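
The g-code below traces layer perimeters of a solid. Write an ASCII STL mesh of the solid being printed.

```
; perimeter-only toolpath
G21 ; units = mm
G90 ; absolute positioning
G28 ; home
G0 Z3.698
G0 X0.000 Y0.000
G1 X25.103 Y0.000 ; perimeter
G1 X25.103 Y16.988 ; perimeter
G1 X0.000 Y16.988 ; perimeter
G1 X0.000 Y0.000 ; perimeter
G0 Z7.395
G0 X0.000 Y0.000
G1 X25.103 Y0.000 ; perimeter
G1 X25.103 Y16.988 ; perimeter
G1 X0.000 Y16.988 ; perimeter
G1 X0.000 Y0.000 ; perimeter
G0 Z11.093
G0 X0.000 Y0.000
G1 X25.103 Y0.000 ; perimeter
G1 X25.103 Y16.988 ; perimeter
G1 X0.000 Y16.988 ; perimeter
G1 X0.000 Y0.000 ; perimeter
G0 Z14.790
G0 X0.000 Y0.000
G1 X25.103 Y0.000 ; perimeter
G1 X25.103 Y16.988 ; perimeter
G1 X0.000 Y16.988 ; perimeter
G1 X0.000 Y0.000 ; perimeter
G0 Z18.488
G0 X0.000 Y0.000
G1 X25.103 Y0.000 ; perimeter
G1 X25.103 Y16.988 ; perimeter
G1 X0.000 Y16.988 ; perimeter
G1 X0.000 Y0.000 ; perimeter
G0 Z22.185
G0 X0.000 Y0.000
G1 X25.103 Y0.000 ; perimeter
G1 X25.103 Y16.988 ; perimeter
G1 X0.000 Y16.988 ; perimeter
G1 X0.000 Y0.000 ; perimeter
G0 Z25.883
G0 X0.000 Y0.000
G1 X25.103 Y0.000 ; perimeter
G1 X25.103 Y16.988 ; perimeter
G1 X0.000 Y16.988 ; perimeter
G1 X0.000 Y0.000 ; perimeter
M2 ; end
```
solid part
  facet normal 0.0000 0.0000 -1.0000
    outer loop
      vertex 25.103 16.988 0.000
      vertex 25.103 0.000 0.000
      vertex 0.000 0.000 0.000
    endloop
  endfacet
  facet normal 0.0000 0.0000 -1.0000
    outer loop
      vertex 0.000 16.988 0.000
      vertex 25.103 16.988 0.000
      vertex 0.000 0.000 0.000
    endloop
  endfacet
  facet normal 0.0000 0.0000 1.0000
    outer loop
      vertex 0.000 0.000 25.883
      vertex 25.103 0.000 25.883
      vertex 25.103 16.988 25.883
    endloop
  endfacet
  facet normal 0.0000 0.0000 1.0000
    outer loop
      vertex 0.000 0.000 25.883
      vertex 25.103 16.988 25.883
      vertex 0.000 16.988 25.883
    endloop
  endfacet
  facet normal 0.0000 -1.0000 0.0000
    outer loop
      vertex 0.000 0.000 0.000
      vertex 25.103 0.000 0.000
      vertex 25.103 0.000 25.883
    endloop
  endfacet
  facet normal 0.0000 -1.0000 0.0000
    outer loop
      vertex 0.000 0.000 0.000
      vertex 25.103 0.000 25.883
      vertex 0.000 0.000 25.883
    endloop
  endfacet
  facet normal 0.0000 1.0000 0.0000
    outer loop
      vertex 25.103 16.988 25.883
      vertex 25.103 16.988 0.000
      vertex 0.000 16.988 0.000
    endloop
  endfacet
  facet normal 0.0000 1.0000 0.0000
    outer loop
      vertex 0.000 16.988 25.883
      vertex 25.103 16.988 25.883
      vertex 0.000 16.988 0.000
    endloop
  endfacet
  facet normal -1.0000 0.0000 0.0000
    outer loop
      vertex 0.000 16.988 25.883
      vertex 0.000 16.988 0.000
      vertex 0.000 0.000 0.000
    endloop
  endfacet
  facet normal -1.0000 0.0000 0.0000
    outer loop
      vertex 0.000 0.000 25.883
      vertex 0.000 16.988 25.883
      vertex 0.000 0.000 0.000
    endloop
  endfacet
  facet normal 1.0000 0.0000 0.0000
    outer loop
      vertex 25.103 0.000 0.000
      vertex 25.103 16.988 0.000
      vertex 25.103 16.988 25.883
    endloop
  endfacet
  facet normal 1.0000 0.0000 0.0000
    outer loop
      vertex 25.103 0.000 0.000
      vertex 25.103 16.988 25.883
      vertex 25.103 0.000 25.883
    endloop
  endfacet
endsolid part

The G0 Z moves step by Δz≈3.698 mm. Every layer's G1 loop is the same polygon, so the solid is a straight extrusion of it from z=0 to z≈25.9. Closing with flat bottom and top caps and triangulating gives 12 facets — a rectangular box, roughly 25.1 × 17 mm footprint and 25.9 mm tall.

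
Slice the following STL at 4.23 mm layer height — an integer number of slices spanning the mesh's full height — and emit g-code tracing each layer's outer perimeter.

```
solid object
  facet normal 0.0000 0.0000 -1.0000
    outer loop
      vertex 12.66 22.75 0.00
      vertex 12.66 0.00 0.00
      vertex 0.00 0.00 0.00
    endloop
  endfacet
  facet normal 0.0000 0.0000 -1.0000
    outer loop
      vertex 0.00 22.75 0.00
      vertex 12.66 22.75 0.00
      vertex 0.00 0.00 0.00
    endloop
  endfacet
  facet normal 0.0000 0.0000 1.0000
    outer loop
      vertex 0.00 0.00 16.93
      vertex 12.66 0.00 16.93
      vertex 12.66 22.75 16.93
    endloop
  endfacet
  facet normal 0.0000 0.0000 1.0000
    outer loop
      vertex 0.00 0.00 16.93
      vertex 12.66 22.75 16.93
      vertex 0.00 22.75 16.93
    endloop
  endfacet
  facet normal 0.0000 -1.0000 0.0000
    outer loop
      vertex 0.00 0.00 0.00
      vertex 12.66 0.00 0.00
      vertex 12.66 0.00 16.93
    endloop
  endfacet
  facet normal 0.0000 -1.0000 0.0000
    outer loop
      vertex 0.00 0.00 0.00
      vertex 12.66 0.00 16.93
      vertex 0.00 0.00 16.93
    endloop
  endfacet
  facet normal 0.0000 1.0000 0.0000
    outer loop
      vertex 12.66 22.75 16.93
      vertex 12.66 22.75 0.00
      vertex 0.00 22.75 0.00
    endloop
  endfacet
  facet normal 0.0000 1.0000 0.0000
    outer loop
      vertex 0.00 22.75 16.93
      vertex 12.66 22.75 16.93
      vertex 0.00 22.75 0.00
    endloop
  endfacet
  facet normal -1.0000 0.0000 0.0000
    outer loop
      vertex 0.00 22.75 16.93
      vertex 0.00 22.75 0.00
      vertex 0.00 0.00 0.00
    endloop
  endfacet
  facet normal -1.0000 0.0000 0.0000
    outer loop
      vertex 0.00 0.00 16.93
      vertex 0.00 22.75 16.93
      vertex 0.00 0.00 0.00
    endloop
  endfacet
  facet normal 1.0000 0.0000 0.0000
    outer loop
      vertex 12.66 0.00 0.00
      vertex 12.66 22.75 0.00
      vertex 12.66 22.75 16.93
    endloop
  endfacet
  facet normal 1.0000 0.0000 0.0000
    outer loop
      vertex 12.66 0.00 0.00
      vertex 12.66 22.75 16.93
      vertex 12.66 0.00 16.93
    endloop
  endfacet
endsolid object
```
; perimeter-only toolpath
G21 ; units = mm
G90 ; absolute positioning
G28 ; home
; layer 1
G0 Z4.23
G0 X0.00 Y0.00
G1 X12.66 Y0.00
G1 X12.66 Y22.75
G1 X0.00 Y22.75
G1 X0.00 Y0.00
; layer 2
G0 Z8.46
G0 X0.00 Y0.00
G1 X12.66 Y0.00
G1 X12.66 Y22.75
G1 X0.00 Y22.75
G1 X0.00 Y0.00
; layer 3
G0 Z12.70
G0 X0.00 Y0.00
G1 X12.66 Y0.00
G1 X12.66 Y22.75
G1 X0.00 Y22.75
G1 X0.00 Y0.00
; layer 4
G0 Z16.93
G0 X0.00 Y0.00
G1 X12.66 Y0.00
G1 X12.66 Y22.75
G1 X0.00 Y22.75
G1 X0.00 Y0.00
M2 ; end

The solid is a rectangular box, roughly 12.7 × 22.8 mm footprint and 16.9 mm tall. Slicing at Δz = 4.23 mm — 4 equal slices spanning the solid's height, so layer i sits at z = i·h/4 — gives 4 non-empty perimeters. Each is a 4-segment closed polygon; G0 lifts to the layer z and rapids to the start vertex, then G1 traces the edges.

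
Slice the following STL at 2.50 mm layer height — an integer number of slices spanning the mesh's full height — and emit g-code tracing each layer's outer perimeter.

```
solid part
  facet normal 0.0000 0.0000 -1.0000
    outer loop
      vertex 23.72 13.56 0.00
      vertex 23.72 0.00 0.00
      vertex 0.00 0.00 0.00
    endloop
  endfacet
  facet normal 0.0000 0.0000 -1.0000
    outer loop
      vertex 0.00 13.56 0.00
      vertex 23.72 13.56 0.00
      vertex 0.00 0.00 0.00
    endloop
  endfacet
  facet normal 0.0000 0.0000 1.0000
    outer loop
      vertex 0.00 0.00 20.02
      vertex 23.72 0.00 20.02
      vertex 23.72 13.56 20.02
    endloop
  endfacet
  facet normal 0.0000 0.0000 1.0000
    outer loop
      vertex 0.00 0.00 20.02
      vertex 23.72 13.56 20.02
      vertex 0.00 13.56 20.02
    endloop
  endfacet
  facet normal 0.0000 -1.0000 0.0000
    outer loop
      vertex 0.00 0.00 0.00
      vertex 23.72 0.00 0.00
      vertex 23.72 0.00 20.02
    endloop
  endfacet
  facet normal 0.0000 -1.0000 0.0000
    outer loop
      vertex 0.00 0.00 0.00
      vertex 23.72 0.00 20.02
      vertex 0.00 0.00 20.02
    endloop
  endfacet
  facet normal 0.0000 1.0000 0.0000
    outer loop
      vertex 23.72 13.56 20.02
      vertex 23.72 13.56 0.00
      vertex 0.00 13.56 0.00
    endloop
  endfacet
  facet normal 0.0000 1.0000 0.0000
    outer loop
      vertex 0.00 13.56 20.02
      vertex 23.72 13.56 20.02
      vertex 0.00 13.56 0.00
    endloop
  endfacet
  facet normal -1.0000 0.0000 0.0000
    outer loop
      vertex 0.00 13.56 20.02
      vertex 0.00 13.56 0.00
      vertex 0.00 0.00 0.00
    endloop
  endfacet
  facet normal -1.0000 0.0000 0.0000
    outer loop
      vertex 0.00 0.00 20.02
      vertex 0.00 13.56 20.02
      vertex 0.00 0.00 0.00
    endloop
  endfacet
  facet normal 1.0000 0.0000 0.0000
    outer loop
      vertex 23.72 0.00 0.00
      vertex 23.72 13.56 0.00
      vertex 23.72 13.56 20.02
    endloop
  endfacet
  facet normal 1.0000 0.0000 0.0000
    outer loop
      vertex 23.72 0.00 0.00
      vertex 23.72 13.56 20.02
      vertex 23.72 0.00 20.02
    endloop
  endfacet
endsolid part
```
; perimeter-only toolpath
G21 ; units = mm
G90 ; absolute positioning
G28 ; home
; layer 1
G0 Z2.50
G0 X0.00 Y0.00
G1 X23.72 Y0.00
G1 X23.72 Y13.56
G1 X0.00 Y13.56
G1 X0.00 Y0.00
; layer 2
G0 Z5.00
G0 X0.00 Y0.00
G1 X23.72 Y0.00
G1 X23.72 Y13.56
G1 X0.00 Y13.56
G1 X0.00 Y0.00
; layer 3
G0 Z7.51
G0 X0.00 Y0.00
G1 X23.72 Y0.00
G1 X23.72 Y13.56
G1 X0.00 Y13.56
G1 X0.00 Y0.00
; layer 4
G0 Z10.01
G0 X0.00 Y0.00
G1 X23.72 Y0.00
G1 X23.72 Y13.56
G1 X0.00 Y13.56
G1 X0.00 Y0.00
; layer 5
G0 Z12.51
G0 X0.00 Y0.00
G1 X23.72 Y0.00
G1 X23.72 Y13.56
G1 X0.00 Y13.56
G1 X0.00 Y0.00
; layer 6
G0 Z15.02
G0 X0.00 Y0.00
G1 X23.72 Y0.00
G1 X23.72 Y13.56
G1 X0.00 Y13.56
G1 X0.00 Y0.00
; layer 7
G0 Z17.52
G0 X0.00 Y0.00
G1 X23.72 Y0.00
G1 X23.72 Y13.56
G1 X0.00 Y13.56
G1 X0.00 Y0.00
; layer 8
G0 Z20.02
G0 X0.00 Y0.00
G1 X23.72 Y0.00
G1 X23.72 Y13.56
G1 X0.00 Y13.56
G1 X0.00 Y0.00
M2 ; end

The solid is a rectangular box, roughly 23.7 × 13.6 mm footprint and 20 mm tall. Slicing at Δz = 2.50 mm — 8 equal slices spanning the solid's height, so layer i sits at z = i·h/8 — gives 8 non-empty perimeters. Each is a 4-segment closed polygon; G0 lifts to the layer z and rapids to the start vertex, then G1 traces the edges.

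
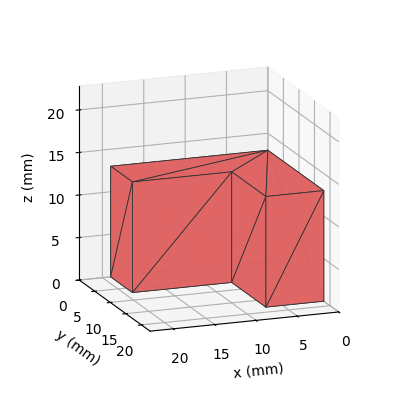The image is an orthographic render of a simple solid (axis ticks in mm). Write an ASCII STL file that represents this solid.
Reading the render: the shape is an L-shaped prism: outer 19 × 18 mm, arm thicknesses ≈ 7 mm (horizontal) and 7 mm (vertical), extruded 13 mm in z (dimensions read to the nearest mm from the axis ticks). For the STL, each face is triangulated and given an outward normal.

solid part
  facet normal 0.0000 0.0000 -1.0000
    outer loop
      vertex 19.0 7.0 0.0
      vertex 19.0 0.0 0.0
      vertex 0.0 0.0 0.0
    endloop
  endfacet
  facet normal 0.0000 0.0000 -1.0000
    outer loop
      vertex 7.0 7.0 0.0
      vertex 19.0 7.0 0.0
      vertex 0.0 0.0 0.0
    endloop
  endfacet
  facet normal 0.0000 0.0000 -1.0000
    outer loop
      vertex 7.0 18.0 0.0
      vertex 7.0 7.0 0.0
      vertex 0.0 0.0 0.0
    endloop
  endfacet
  facet normal 0.0000 0.0000 -1.0000
    outer loop
      vertex 0.0 18.0 0.0
      vertex 7.0 18.0 0.0
      vertex 0.0 0.0 0.0
    endloop
  endfacet
  facet normal 0.0000 0.0000 1.0000
    outer loop
      vertex 0.0 0.0 13.0
      vertex 19.0 0.0 13.0
      vertex 19.0 7.0 13.0
    endloop
  endfacet
  facet normal 0.0000 0.0000 1.0000
    outer loop
      vertex 0.0 0.0 13.0
      vertex 19.0 7.0 13.0
      vertex 7.0 7.0 13.0
    endloop
  endfacet
  facet normal 0.0000 0.0000 1.0000
    outer loop
      vertex 0.0 0.0 13.0
      vertex 7.0 7.0 13.0
      vertex 7.0 18.0 13.0
    endloop
  endfacet
  facet normal 0.0000 0.0000 1.0000
    outer loop
      vertex 0.0 0.0 13.0
      vertex 7.0 18.0 13.0
      vertex 0.0 18.0 13.0
    endloop
  endfacet
  facet normal 0.0000 -1.0000 0.0000
    outer loop
      vertex 0.0 0.0 0.0
      vertex 19.0 0.0 0.0
      vertex 19.0 0.0 13.0
    endloop
  endfacet
  facet normal 0.0000 -1.0000 0.0000
    outer loop
      vertex 0.0 0.0 0.0
      vertex 19.0 0.0 13.0
      vertex 0.0 0.0 13.0
    endloop
  endfacet
  facet normal 1.0000 0.0000 0.0000
    outer loop
      vertex 19.0 0.0 0.0
      vertex 19.0 7.0 0.0
      vertex 19.0 7.0 13.0
    endloop
  endfacet
  facet normal 1.0000 0.0000 0.0000
    outer loop
      vertex 19.0 0.0 0.0
      vertex 19.0 7.0 13.0
      vertex 19.0 0.0 13.0
    endloop
  endfacet
  facet normal 0.0000 1.0000 0.0000
    outer loop
      vertex 19.0 7.0 0.0
      vertex 7.0 7.0 0.0
      vertex 7.0 7.0 13.0
    endloop
  endfacet
  facet normal 0.0000 1.0000 0.0000
    outer loop
      vertex 19.0 7.0 0.0
      vertex 7.0 7.0 13.0
      vertex 19.0 7.0 13.0
    endloop
  endfacet
  facet normal 1.0000 0.0000 0.0000
    outer loop
      vertex 7.0 7.0 0.0
      vertex 7.0 18.0 0.0
      vertex 7.0 18.0 13.0
    endloop
  endfacet
  facet normal 1.0000 0.0000 0.0000
    outer loop
      vertex 7.0 7.0 0.0
      vertex 7.0 18.0 13.0
      vertex 7.0 7.0 13.0
    endloop
  endfacet
  facet normal 0.0000 1.0000 0.0000
    outer loop
      vertex 7.0 18.0 0.0
      vertex 0.0 18.0 0.0
      vertex 0.0 18.0 13.0
    endloop
  endfacet
  facet normal 0.0000 1.0000 0.0000
    outer loop
      vertex 7.0 18.0 0.0
      vertex 0.0 18.0 13.0
      vertex 7.0 18.0 13.0
    endloop
  endfacet
  facet normal -1.0000 0.0000 0.0000
    outer loop
      vertex 0.0 18.0 0.0
      vertex 0.0 0.0 0.0
      vertex 0.0 0.0 13.0
    endloop
  endfacet
  facet normal -1.0000 0.0000 0.0000
    outer loop
      vertex 0.0 18.0 0.0
      vertex 0.0 0.0 13.0
      vertex 0.0 18.0 13.0
    endloop
  endfacet
endsolid part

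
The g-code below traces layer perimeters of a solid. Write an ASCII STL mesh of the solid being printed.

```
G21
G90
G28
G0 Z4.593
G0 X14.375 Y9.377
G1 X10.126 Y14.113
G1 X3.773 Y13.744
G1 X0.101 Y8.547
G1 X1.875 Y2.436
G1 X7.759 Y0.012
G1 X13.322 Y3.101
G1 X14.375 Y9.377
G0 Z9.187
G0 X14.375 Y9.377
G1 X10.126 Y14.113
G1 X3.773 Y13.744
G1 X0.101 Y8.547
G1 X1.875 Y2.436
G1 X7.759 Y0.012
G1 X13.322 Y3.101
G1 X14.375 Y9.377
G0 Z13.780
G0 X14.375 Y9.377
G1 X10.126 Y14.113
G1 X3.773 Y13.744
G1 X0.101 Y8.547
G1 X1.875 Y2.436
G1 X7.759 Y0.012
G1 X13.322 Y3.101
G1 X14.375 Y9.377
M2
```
solid part
  facet normal 0.0000 0.0000 -1.0000
    outer loop
      vertex 3.773 13.744 0.000
      vertex 10.126 14.113 0.000
      vertex 14.375 9.377 0.000
    endloop
  endfacet
  facet normal 0.0000 0.0000 -1.0000
    outer loop
      vertex 0.101 8.547 0.000
      vertex 3.773 13.744 0.000
      vertex 14.375 9.377 0.000
    endloop
  endfacet
  facet normal 0.0000 0.0000 -1.0000
    outer loop
      vertex 1.875 2.436 0.000
      vertex 0.101 8.547 0.000
      vertex 14.375 9.377 0.000
    endloop
  endfacet
  facet normal 0.0000 0.0000 -1.0000
    outer loop
      vertex 7.759 0.012 0.000
      vertex 1.875 2.436 0.000
      vertex 14.375 9.377 0.000
    endloop
  endfacet
  facet normal 0.0000 0.0000 -1.0000
    outer loop
      vertex 13.322 3.101 0.000
      vertex 7.759 0.012 0.000
      vertex 14.375 9.377 0.000
    endloop
  endfacet
  facet normal 0.0000 0.0000 1.0000
    outer loop
      vertex 14.375 9.377 13.780
      vertex 10.126 14.113 13.780
      vertex 3.773 13.744 13.780
    endloop
  endfacet
  facet normal 0.0000 0.0000 1.0000
    outer loop
      vertex 14.375 9.377 13.780
      vertex 3.773 13.744 13.780
      vertex 0.101 8.547 13.780
    endloop
  endfacet
  facet normal 0.0000 0.0000 1.0000
    outer loop
      vertex 14.375 9.377 13.780
      vertex 0.101 8.547 13.780
      vertex 1.875 2.436 13.780
    endloop
  endfacet
  facet normal 0.0000 0.0000 1.0000
    outer loop
      vertex 14.375 9.377 13.780
      vertex 1.875 2.436 13.780
      vertex 7.759 0.012 13.780
    endloop
  endfacet
  facet normal 0.0000 0.0000 1.0000
    outer loop
      vertex 14.375 9.377 13.780
      vertex 7.759 0.012 13.780
      vertex 13.322 3.101 13.780
    endloop
  endfacet
  facet normal 0.7443 0.6678 0.0000
    outer loop
      vertex 14.375 9.377 0.000
      vertex 10.126 14.113 0.000
      vertex 10.126 14.113 13.780
    endloop
  endfacet
  facet normal 0.7443 0.6678 0.0000
    outer loop
      vertex 14.375 9.377 0.000
      vertex 10.126 14.113 13.780
      vertex 14.375 9.377 13.780
    endloop
  endfacet
  facet normal -0.0580 0.9983 0.0000
    outer loop
      vertex 10.126 14.113 0.000
      vertex 3.773 13.744 0.000
      vertex 3.773 13.744 13.780
    endloop
  endfacet
  facet normal -0.0580 0.9983 0.0000
    outer loop
      vertex 10.126 14.113 0.000
      vertex 3.773 13.744 13.780
      vertex 10.126 14.113 13.780
    endloop
  endfacet
  facet normal -0.8167 0.5771 0.0000
    outer loop
      vertex 3.773 13.744 0.000
      vertex 0.101 8.547 0.000
      vertex 0.101 8.547 13.780
    endloop
  endfacet
  facet normal -0.8167 0.5771 0.0000
    outer loop
      vertex 3.773 13.744 0.000
      vertex 0.101 8.547 13.780
      vertex 3.773 13.744 13.780
    endloop
  endfacet
  facet normal -0.9604 -0.2788 0.0000
    outer loop
      vertex 0.101 8.547 0.000
      vertex 1.875 2.436 0.000
      vertex 1.875 2.436 13.780
    endloop
  endfacet
  facet normal -0.9604 -0.2788 0.0000
    outer loop
      vertex 0.101 8.547 0.000
      vertex 1.875 2.436 13.780
      vertex 0.101 8.547 13.780
    endloop
  endfacet
  facet normal -0.3809 -0.9246 0.0000
    outer loop
      vertex 1.875 2.436 0.000
      vertex 7.759 0.012 0.000
      vertex 7.759 0.012 13.780
    endloop
  endfacet
  facet normal -0.3809 -0.9246 0.0000
    outer loop
      vertex 1.875 2.436 0.000
      vertex 7.759 0.012 13.780
      vertex 1.875 2.436 13.780
    endloop
  endfacet
  facet normal 0.4855 -0.8743 0.0000
    outer loop
      vertex 7.759 0.012 0.000
      vertex 13.322 3.101 0.000
      vertex 13.322 3.101 13.780
    endloop
  endfacet
  facet normal 0.4855 -0.8743 0.0000
    outer loop
      vertex 7.759 0.012 0.000
      vertex 13.322 3.101 13.780
      vertex 7.759 0.012 13.780
    endloop
  endfacet
  facet normal 0.9862 -0.1655 0.0000
    outer loop
      vertex 13.322 3.101 0.000
      vertex 14.375 9.377 0.000
      vertex 14.375 9.377 13.780
    endloop
  endfacet
  facet normal 0.9862 -0.1655 0.0000
    outer loop
      vertex 13.322 3.101 0.000
      vertex 14.375 9.377 13.780
      vertex 13.322 3.101 13.780
    endloop
  endfacet
endsolid part

The G0 Z moves step by Δz≈4.593 mm. Every layer's G1 loop is the same polygon, so the solid is a straight extrusion of it from z=0 to z≈13.8. Closing with flat bottom and top caps and triangulating gives 24 facets — a regular 7-sided prism (a cylinder approximated with 7 flat sides), circumscribed radius ≈ 7.33 mm, height ≈ 13.8 mm.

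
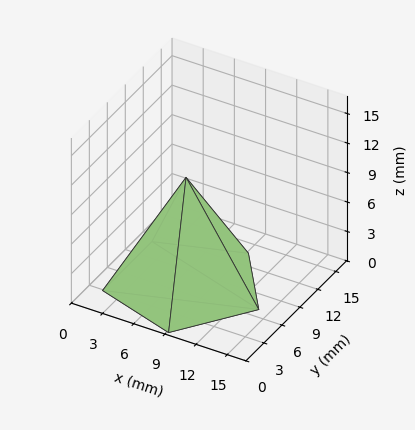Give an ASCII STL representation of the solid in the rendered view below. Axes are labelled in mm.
Reading the render: the shape is a regular 5-sided pyramid, base circumscribed radius ≈ 7 mm, apex at z ≈ 11 mm (dimensions read to the nearest mm from the axis ticks). For the STL, each face is triangulated and given an outward normal.

solid part
  facet normal 0.0000 0.0000 -1.0000
    outer loop
      vertex 1.34 11.11 0.00
      vertex 9.16 13.66 0.00
      vertex 14.00 7.00 0.00
    endloop
  endfacet
  facet normal 0.0000 0.0000 -1.0000
    outer loop
      vertex 1.34 2.89 0.00
      vertex 1.34 11.11 0.00
      vertex 14.00 7.00 0.00
    endloop
  endfacet
  facet normal 0.0000 0.0000 -1.0000
    outer loop
      vertex 9.16 0.34 0.00
      vertex 1.34 2.89 0.00
      vertex 14.00 7.00 0.00
    endloop
  endfacet
  facet normal 0.7192 0.5227 0.4577
    outer loop
      vertex 14.00 7.00 0.00
      vertex 9.16 13.66 0.00
      vertex 7.00 7.00 11.00
    endloop
  endfacet
  facet normal -0.2756 0.8453 0.4577
    outer loop
      vertex 9.16 13.66 0.00
      vertex 1.34 11.11 0.00
      vertex 7.00 7.00 11.00
    endloop
  endfacet
  facet normal -0.8892 0.0000 0.4575
    outer loop
      vertex 1.34 11.11 0.00
      vertex 1.34 2.89 0.00
      vertex 7.00 7.00 11.00
    endloop
  endfacet
  facet normal -0.2756 -0.8453 0.4577
    outer loop
      vertex 1.34 2.89 0.00
      vertex 9.16 0.34 0.00
      vertex 7.00 7.00 11.00
    endloop
  endfacet
  facet normal 0.7192 -0.5227 0.4577
    outer loop
      vertex 9.16 0.34 0.00
      vertex 14.00 7.00 0.00
      vertex 7.00 7.00 11.00
    endloop
  endfacet
endsolid part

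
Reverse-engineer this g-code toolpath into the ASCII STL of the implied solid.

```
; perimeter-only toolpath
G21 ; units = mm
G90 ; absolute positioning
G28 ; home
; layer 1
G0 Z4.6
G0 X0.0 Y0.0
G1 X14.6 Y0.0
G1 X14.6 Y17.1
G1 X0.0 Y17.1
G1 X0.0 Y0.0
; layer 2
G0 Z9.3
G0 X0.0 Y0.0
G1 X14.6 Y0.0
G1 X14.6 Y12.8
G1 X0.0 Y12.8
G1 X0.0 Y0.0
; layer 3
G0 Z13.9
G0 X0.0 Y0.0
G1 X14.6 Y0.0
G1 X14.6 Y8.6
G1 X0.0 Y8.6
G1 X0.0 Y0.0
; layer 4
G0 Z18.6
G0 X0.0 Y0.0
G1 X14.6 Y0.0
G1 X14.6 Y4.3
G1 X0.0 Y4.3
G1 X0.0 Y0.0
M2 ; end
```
solid part
  facet normal 0.0000 0.0000 -1.0000
    outer loop
      vertex 14.6 21.4 0.0
      vertex 14.6 0.0 0.0
      vertex 0.0 0.0 0.0
    endloop
  endfacet
  facet normal 0.0000 0.0000 -1.0000
    outer loop
      vertex 0.0 21.4 0.0
      vertex 14.6 21.4 0.0
      vertex 0.0 0.0 0.0
    endloop
  endfacet
  facet normal 0.0000 -1.0000 0.0000
    outer loop
      vertex 0.0 0.0 0.0
      vertex 14.6 0.0 0.0
      vertex 14.6 0.0 23.2
    endloop
  endfacet
  facet normal 0.0000 -1.0000 0.0000
    outer loop
      vertex 0.0 0.0 0.0
      vertex 14.6 0.0 23.2
      vertex 0.0 0.0 23.2
    endloop
  endfacet
  facet normal 0.0000 0.7350 0.6780
    outer loop
      vertex 0.0 0.0 23.2
      vertex 14.6 0.0 23.2
      vertex 14.6 21.4 0.0
    endloop
  endfacet
  facet normal 0.0000 0.7350 0.6780
    outer loop
      vertex 0.0 0.0 23.2
      vertex 14.6 21.4 0.0
      vertex 0.0 21.4 0.0
    endloop
  endfacet
  facet normal -1.0000 0.0000 0.0000
    outer loop
      vertex 0.0 0.0 23.2
      vertex 0.0 21.4 0.0
      vertex 0.0 0.0 0.0
    endloop
  endfacet
  facet normal 1.0000 0.0000 0.0000
    outer loop
      vertex 14.6 0.0 0.0
      vertex 14.6 21.4 0.0
      vertex 14.6 0.0 23.2
    endloop
  endfacet
endsolid part

The G0 Z moves step by Δz≈4.6 mm. The G1 loops shrink linearly with z, so the solid tapers from its base footprint up to z≈23.2. Closing with a flat bottom cap and the tapered top and triangulating gives 8 facets — a wedge (ramp): 14.6 × 21.4 mm base, rising to 23.2 mm along the y=0 edge and sloping linearly to z=0 at y=21.4.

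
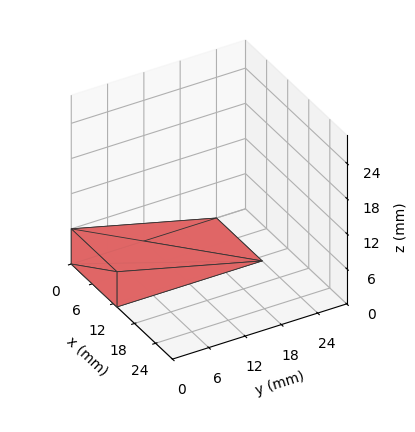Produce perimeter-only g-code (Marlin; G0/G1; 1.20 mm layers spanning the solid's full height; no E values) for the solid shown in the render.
Reading the render: the shape is a wedge (ramp): 13 × 24 mm base, rising to 6 mm along the y=0 edge and sloping linearly to z=0 at y=24 (dimensions read to the nearest mm from the axis ticks). For the g-code, the solid's height is divided into equal slices at the stated Δz and each level perimeter traced with G1 moves after a G0 lift.

; perimeter-only toolpath
G21 ; units = mm
G90 ; absolute positioning
G28 ; home
; layer 1
G0 Z1.20
G0 X0.00 Y0.00
G1 X13.00 Y0.00
G1 X13.00 Y19.20
G1 X0.00 Y19.20
G1 X0.00 Y0.00
; layer 2
G0 Z2.40
G0 X0.00 Y0.00
G1 X13.00 Y0.00
G1 X13.00 Y14.40
G1 X0.00 Y14.40
G1 X0.00 Y0.00
; layer 3
G0 Z3.60
G0 X0.00 Y0.00
G1 X13.00 Y0.00
G1 X13.00 Y9.60
G1 X0.00 Y9.60
G1 X0.00 Y0.00
; layer 4
G0 Z4.80
G0 X0.00 Y0.00
G1 X13.00 Y0.00
G1 X13.00 Y4.80
G1 X0.00 Y4.80
G1 X0.00 Y0.00
M2 ; end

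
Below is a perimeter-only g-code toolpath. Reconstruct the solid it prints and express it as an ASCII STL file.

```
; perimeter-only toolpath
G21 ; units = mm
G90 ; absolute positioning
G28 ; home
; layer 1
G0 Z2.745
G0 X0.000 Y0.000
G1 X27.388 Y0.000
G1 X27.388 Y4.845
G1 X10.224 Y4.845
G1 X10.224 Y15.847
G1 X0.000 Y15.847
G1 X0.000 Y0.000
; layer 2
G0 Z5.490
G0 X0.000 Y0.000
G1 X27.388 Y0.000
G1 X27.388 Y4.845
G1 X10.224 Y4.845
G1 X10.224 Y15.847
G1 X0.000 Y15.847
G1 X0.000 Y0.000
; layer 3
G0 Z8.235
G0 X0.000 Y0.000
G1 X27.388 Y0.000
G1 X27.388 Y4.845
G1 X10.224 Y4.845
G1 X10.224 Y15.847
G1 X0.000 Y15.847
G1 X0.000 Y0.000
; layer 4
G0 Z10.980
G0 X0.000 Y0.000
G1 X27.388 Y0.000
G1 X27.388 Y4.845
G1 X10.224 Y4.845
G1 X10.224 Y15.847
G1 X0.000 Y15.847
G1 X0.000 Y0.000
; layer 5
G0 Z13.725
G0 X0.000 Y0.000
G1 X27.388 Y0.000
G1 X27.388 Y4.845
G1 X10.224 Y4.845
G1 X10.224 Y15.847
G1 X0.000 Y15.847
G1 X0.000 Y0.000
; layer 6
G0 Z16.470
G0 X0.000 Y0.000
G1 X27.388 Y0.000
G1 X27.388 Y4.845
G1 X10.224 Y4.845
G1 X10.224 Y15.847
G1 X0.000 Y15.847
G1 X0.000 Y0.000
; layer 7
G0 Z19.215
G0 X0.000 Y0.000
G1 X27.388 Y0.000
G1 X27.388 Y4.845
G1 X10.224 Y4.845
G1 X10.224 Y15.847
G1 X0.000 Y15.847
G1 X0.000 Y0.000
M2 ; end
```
solid part
  facet normal 0.0000 0.0000 -1.0000
    outer loop
      vertex 27.388 4.845 0.000
      vertex 27.388 0.000 0.000
      vertex 0.000 0.000 0.000
    endloop
  endfacet
  facet normal 0.0000 0.0000 -1.0000
    outer loop
      vertex 10.224 4.845 0.000
      vertex 27.388 4.845 0.000
      vertex 0.000 0.000 0.000
    endloop
  endfacet
  facet normal 0.0000 0.0000 -1.0000
    outer loop
      vertex 10.224 15.847 0.000
      vertex 10.224 4.845 0.000
      vertex 0.000 0.000 0.000
    endloop
  endfacet
  facet normal 0.0000 0.0000 -1.0000
    outer loop
      vertex 0.000 15.847 0.000
      vertex 10.224 15.847 0.000
      vertex 0.000 0.000 0.000
    endloop
  endfacet
  facet normal 0.0000 0.0000 1.0000
    outer loop
      vertex 0.000 0.000 19.215
      vertex 27.388 0.000 19.215
      vertex 27.388 4.845 19.215
    endloop
  endfacet
  facet normal 0.0000 0.0000 1.0000
    outer loop
      vertex 0.000 0.000 19.215
      vertex 27.388 4.845 19.215
      vertex 10.224 4.845 19.215
    endloop
  endfacet
  facet normal 0.0000 0.0000 1.0000
    outer loop
      vertex 0.000 0.000 19.215
      vertex 10.224 4.845 19.215
      vertex 10.224 15.847 19.215
    endloop
  endfacet
  facet normal 0.0000 0.0000 1.0000
    outer loop
      vertex 0.000 0.000 19.215
      vertex 10.224 15.847 19.215
      vertex 0.000 15.847 19.215
    endloop
  endfacet
  facet normal 0.0000 -1.0000 0.0000
    outer loop
      vertex 0.000 0.000 0.000
      vertex 27.388 0.000 0.000
      vertex 27.388 0.000 19.215
    endloop
  endfacet
  facet normal 0.0000 -1.0000 0.0000
    outer loop
      vertex 0.000 0.000 0.000
      vertex 27.388 0.000 19.215
      vertex 0.000 0.000 19.215
    endloop
  endfacet
  facet normal 1.0000 0.0000 0.0000
    outer loop
      vertex 27.388 0.000 0.000
      vertex 27.388 4.845 0.000
      vertex 27.388 4.845 19.215
    endloop
  endfacet
  facet normal 1.0000 0.0000 0.0000
    outer loop
      vertex 27.388 0.000 0.000
      vertex 27.388 4.845 19.215
      vertex 27.388 0.000 19.215
    endloop
  endfacet
  facet normal 0.0000 1.0000 0.0000
    outer loop
      vertex 27.388 4.845 0.000
      vertex 10.224 4.845 0.000
      vertex 10.224 4.845 19.215
    endloop
  endfacet
  facet normal 0.0000 1.0000 0.0000
    outer loop
      vertex 27.388 4.845 0.000
      vertex 10.224 4.845 19.215
      vertex 27.388 4.845 19.215
    endloop
  endfacet
  facet normal 1.0000 0.0000 0.0000
    outer loop
      vertex 10.224 4.845 0.000
      vertex 10.224 15.847 0.000
      vertex 10.224 15.847 19.215
    endloop
  endfacet
  facet normal 1.0000 0.0000 0.0000
    outer loop
      vertex 10.224 4.845 0.000
      vertex 10.224 15.847 19.215
      vertex 10.224 4.845 19.215
    endloop
  endfacet
  facet normal 0.0000 1.0000 0.0000
    outer loop
      vertex 10.224 15.847 0.000
      vertex 0.000 15.847 0.000
      vertex 0.000 15.847 19.215
    endloop
  endfacet
  facet normal 0.0000 1.0000 0.0000
    outer loop
      vertex 10.224 15.847 0.000
      vertex 0.000 15.847 19.215
      vertex 10.224 15.847 19.215
    endloop
  endfacet
  facet normal -1.0000 0.0000 0.0000
    outer loop
      vertex 0.000 15.847 0.000
      vertex 0.000 0.000 0.000
      vertex 0.000 0.000 19.215
    endloop
  endfacet
  facet normal -1.0000 0.0000 0.0000
    outer loop
      vertex 0.000 15.847 0.000
      vertex 0.000 0.000 19.215
      vertex 0.000 15.847 19.215
    endloop
  endfacet
endsolid part

The G0 Z moves step by Δz≈2.745 mm. Every layer's G1 loop is the same polygon, so the solid is a straight extrusion of it from z=0 to z≈19.2. Closing with flat bottom and top caps and triangulating gives 20 facets — an L-shaped prism: outer 27.4 × 15.8 mm, arm thicknesses ≈ 4.84 mm (horizontal) and 10.2 mm (vertical), extruded 19.2 mm in z.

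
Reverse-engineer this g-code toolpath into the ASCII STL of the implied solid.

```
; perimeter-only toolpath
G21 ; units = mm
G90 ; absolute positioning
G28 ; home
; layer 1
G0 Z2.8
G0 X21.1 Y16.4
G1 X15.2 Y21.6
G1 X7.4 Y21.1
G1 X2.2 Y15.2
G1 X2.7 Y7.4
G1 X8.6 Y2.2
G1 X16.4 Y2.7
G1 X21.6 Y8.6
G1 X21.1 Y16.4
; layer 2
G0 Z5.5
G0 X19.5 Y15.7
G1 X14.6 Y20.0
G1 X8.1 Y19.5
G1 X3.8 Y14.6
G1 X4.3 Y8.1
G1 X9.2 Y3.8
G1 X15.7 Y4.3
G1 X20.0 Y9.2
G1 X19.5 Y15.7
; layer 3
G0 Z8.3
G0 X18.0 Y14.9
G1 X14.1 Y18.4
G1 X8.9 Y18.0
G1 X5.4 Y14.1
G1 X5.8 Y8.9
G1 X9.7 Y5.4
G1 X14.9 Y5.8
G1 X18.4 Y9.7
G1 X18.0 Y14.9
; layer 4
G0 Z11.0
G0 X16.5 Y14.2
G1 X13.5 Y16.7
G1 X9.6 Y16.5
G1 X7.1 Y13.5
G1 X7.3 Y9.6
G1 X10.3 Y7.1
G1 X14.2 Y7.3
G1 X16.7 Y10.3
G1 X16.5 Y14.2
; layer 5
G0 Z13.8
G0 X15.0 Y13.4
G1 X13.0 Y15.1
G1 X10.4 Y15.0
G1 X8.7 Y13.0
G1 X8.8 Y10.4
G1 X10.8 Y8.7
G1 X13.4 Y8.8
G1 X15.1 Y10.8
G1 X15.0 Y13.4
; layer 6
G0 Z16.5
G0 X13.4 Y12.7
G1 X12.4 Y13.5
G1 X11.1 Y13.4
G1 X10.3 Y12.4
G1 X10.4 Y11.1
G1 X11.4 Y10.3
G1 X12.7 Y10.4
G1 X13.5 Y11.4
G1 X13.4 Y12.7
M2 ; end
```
solid part
  facet normal 0.0000 0.0000 -1.0000
    outer loop
      vertex 6.6 22.6 0.0
      vertex 15.7 23.2 0.0
      vertex 22.6 17.2 0.0
    endloop
  endfacet
  facet normal 0.0000 0.0000 -1.0000
    outer loop
      vertex 0.6 15.7 0.0
      vertex 6.6 22.6 0.0
      vertex 22.6 17.2 0.0
    endloop
  endfacet
  facet normal 0.0000 0.0000 -1.0000
    outer loop
      vertex 1.2 6.6 0.0
      vertex 0.6 15.7 0.0
      vertex 22.6 17.2 0.0
    endloop
  endfacet
  facet normal 0.0000 0.0000 -1.0000
    outer loop
      vertex 8.1 0.6 0.0
      vertex 1.2 6.6 0.0
      vertex 22.6 17.2 0.0
    endloop
  endfacet
  facet normal 0.0000 0.0000 -1.0000
    outer loop
      vertex 17.2 1.2 0.0
      vertex 8.1 0.6 0.0
      vertex 22.6 17.2 0.0
    endloop
  endfacet
  facet normal 0.0000 0.0000 -1.0000
    outer loop
      vertex 23.2 8.1 0.0
      vertex 17.2 1.2 0.0
      vertex 22.6 17.2 0.0
    endloop
  endfacet
  facet normal 0.5698 0.6553 0.4959
    outer loop
      vertex 22.6 17.2 0.0
      vertex 15.7 23.2 0.0
      vertex 11.9 11.9 19.3
    endloop
  endfacet
  facet normal -0.0571 0.8664 0.4960
    outer loop
      vertex 15.7 23.2 0.0
      vertex 6.6 22.6 0.0
      vertex 11.9 11.9 19.3
    endloop
  endfacet
  facet normal -0.6553 0.5698 0.4959
    outer loop
      vertex 6.6 22.6 0.0
      vertex 0.6 15.7 0.0
      vertex 11.9 11.9 19.3
    endloop
  endfacet
  facet normal -0.8664 -0.0571 0.4960
    outer loop
      vertex 0.6 15.7 0.0
      vertex 1.2 6.6 0.0
      vertex 11.9 11.9 19.3
    endloop
  endfacet
  facet normal -0.5698 -0.6553 0.4959
    outer loop
      vertex 1.2 6.6 0.0
      vertex 8.1 0.6 0.0
      vertex 11.9 11.9 19.3
    endloop
  endfacet
  facet normal 0.0571 -0.8664 0.4960
    outer loop
      vertex 8.1 0.6 0.0
      vertex 17.2 1.2 0.0
      vertex 11.9 11.9 19.3
    endloop
  endfacet
  facet normal 0.6553 -0.5698 0.4959
    outer loop
      vertex 17.2 1.2 0.0
      vertex 23.2 8.1 0.0
      vertex 11.9 11.9 19.3
    endloop
  endfacet
  facet normal 0.8664 0.0571 0.4960
    outer loop
      vertex 23.2 8.1 0.0
      vertex 22.6 17.2 0.0
      vertex 11.9 11.9 19.3
    endloop
  endfacet
endsolid part

The G0 Z moves step by Δz≈2.8 mm. The G1 loops shrink linearly with z, so the solid tapers from its base footprint up to z≈19.3. Closing with a flat bottom cap and the tapered top and triangulating gives 14 facets — a regular 8-sided pyramid, base circumscribed radius ≈ 11.9 mm, apex at z ≈ 19.3 mm.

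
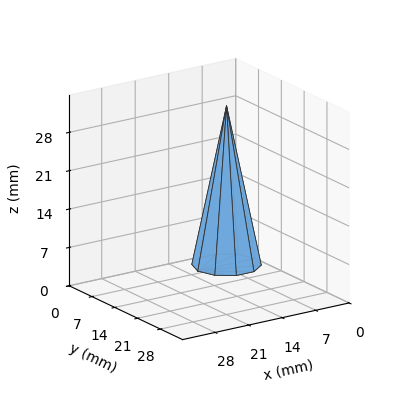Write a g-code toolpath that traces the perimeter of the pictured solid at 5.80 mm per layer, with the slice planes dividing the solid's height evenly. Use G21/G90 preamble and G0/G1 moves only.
Reading the render: the shape is a regular 10-sided pyramid, base circumscribed radius ≈ 6 mm, apex at z ≈ 29 mm (dimensions read to the nearest mm from the axis ticks). For the g-code, the solid's height is divided into equal slices at the stated Δz and each level perimeter traced with G1 moves after a G0 lift.

; perimeter-only toolpath
G21 ; units = mm
G90 ; absolute positioning
G28 ; home
; layer 1
G0 Z5.80
G0 X10.80 Y6.00
G1 X9.88 Y8.82
G1 X7.48 Y10.57
G1 X4.52 Y10.57
G1 X2.12 Y8.82
G1 X1.20 Y6.00
G1 X2.12 Y3.18
G1 X4.52 Y1.43
G1 X7.48 Y1.43
G1 X9.88 Y3.18
G1 X10.80 Y6.00
; layer 2
G0 Z11.60
G0 X9.60 Y6.00
G1 X8.91 Y8.12
G1 X7.11 Y9.43
G1 X4.89 Y9.43
G1 X3.09 Y8.12
G1 X2.40 Y6.00
G1 X3.09 Y3.88
G1 X4.89 Y2.57
G1 X7.11 Y2.57
G1 X8.91 Y3.88
G1 X9.60 Y6.00
; layer 3
G0 Z17.40
G0 X8.40 Y6.00
G1 X7.94 Y7.41
G1 X6.74 Y8.28
G1 X5.26 Y8.28
G1 X4.06 Y7.41
G1 X3.60 Y6.00
G1 X4.06 Y4.59
G1 X5.26 Y3.72
G1 X6.74 Y3.72
G1 X7.94 Y4.59
G1 X8.40 Y6.00
; layer 4
G0 Z23.20
G0 X7.20 Y6.00
G1 X6.97 Y6.71
G1 X6.37 Y7.14
G1 X5.63 Y7.14
G1 X5.03 Y6.71
G1 X4.80 Y6.00
G1 X5.03 Y5.29
G1 X5.63 Y4.86
G1 X6.37 Y4.86
G1 X6.97 Y5.29
G1 X7.20 Y6.00
M2 ; end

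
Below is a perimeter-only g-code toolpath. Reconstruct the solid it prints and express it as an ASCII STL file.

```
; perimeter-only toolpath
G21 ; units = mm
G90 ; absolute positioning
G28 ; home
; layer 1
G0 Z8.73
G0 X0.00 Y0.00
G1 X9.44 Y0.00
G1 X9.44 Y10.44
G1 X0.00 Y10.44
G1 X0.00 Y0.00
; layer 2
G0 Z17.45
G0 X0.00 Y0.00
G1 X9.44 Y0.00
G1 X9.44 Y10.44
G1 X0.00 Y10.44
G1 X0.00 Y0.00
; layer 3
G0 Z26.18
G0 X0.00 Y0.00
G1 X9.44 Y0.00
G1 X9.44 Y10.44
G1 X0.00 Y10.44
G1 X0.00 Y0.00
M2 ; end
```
solid part
  facet normal 0.0000 0.0000 -1.0000
    outer loop
      vertex 9.44 10.44 0.00
      vertex 9.44 0.00 0.00
      vertex 0.00 0.00 0.00
    endloop
  endfacet
  facet normal 0.0000 0.0000 -1.0000
    outer loop
      vertex 0.00 10.44 0.00
      vertex 9.44 10.44 0.00
      vertex 0.00 0.00 0.00
    endloop
  endfacet
  facet normal 0.0000 0.0000 1.0000
    outer loop
      vertex 0.00 0.00 26.18
      vertex 9.44 0.00 26.18
      vertex 9.44 10.44 26.18
    endloop
  endfacet
  facet normal 0.0000 0.0000 1.0000
    outer loop
      vertex 0.00 0.00 26.18
      vertex 9.44 10.44 26.18
      vertex 0.00 10.44 26.18
    endloop
  endfacet
  facet normal 0.0000 -1.0000 0.0000
    outer loop
      vertex 0.00 0.00 0.00
      vertex 9.44 0.00 0.00
      vertex 9.44 0.00 26.18
    endloop
  endfacet
  facet normal 0.0000 -1.0000 0.0000
    outer loop
      vertex 0.00 0.00 0.00
      vertex 9.44 0.00 26.18
      vertex 0.00 0.00 26.18
    endloop
  endfacet
  facet normal 0.0000 1.0000 0.0000
    outer loop
      vertex 9.44 10.44 26.18
      vertex 9.44 10.44 0.00
      vertex 0.00 10.44 0.00
    endloop
  endfacet
  facet normal 0.0000 1.0000 0.0000
    outer loop
      vertex 0.00 10.44 26.18
      vertex 9.44 10.44 26.18
      vertex 0.00 10.44 0.00
    endloop
  endfacet
  facet normal -1.0000 0.0000 0.0000
    outer loop
      vertex 0.00 10.44 26.18
      vertex 0.00 10.44 0.00
      vertex 0.00 0.00 0.00
    endloop
  endfacet
  facet normal -1.0000 0.0000 0.0000
    outer loop
      vertex 0.00 0.00 26.18
      vertex 0.00 10.44 26.18
      vertex 0.00 0.00 0.00
    endloop
  endfacet
  facet normal 1.0000 0.0000 0.0000
    outer loop
      vertex 9.44 0.00 0.00
      vertex 9.44 10.44 0.00
      vertex 9.44 10.44 26.18
    endloop
  endfacet
  facet normal 1.0000 0.0000 0.0000
    outer loop
      vertex 9.44 0.00 0.00
      vertex 9.44 10.44 26.18
      vertex 9.44 0.00 26.18
    endloop
  endfacet
endsolid part

The G0 Z moves step by Δz≈8.73 mm. Every layer's G1 loop is the same polygon, so the solid is a straight extrusion of it from z=0 to z≈26.2. Closing with flat bottom and top caps and triangulating gives 12 facets — a rectangular box, roughly 9.44 × 10.4 mm footprint and 26.2 mm tall.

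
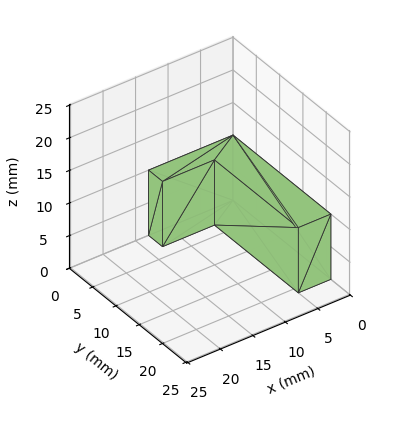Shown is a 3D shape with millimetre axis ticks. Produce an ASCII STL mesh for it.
Reading the render: the shape is an L-shaped prism: outer 13 × 21 mm, arm thicknesses ≈ 3 mm (horizontal) and 5 mm (vertical), extruded 10 mm in z (dimensions read to the nearest mm from the axis ticks). For the STL, each face is triangulated and given an outward normal.

solid part
  facet normal 0.0000 0.0000 -1.0000
    outer loop
      vertex 13.0 3.0 0.0
      vertex 13.0 0.0 0.0
      vertex 0.0 0.0 0.0
    endloop
  endfacet
  facet normal 0.0000 0.0000 -1.0000
    outer loop
      vertex 5.0 3.0 0.0
      vertex 13.0 3.0 0.0
      vertex 0.0 0.0 0.0
    endloop
  endfacet
  facet normal 0.0000 0.0000 -1.0000
    outer loop
      vertex 5.0 21.0 0.0
      vertex 5.0 3.0 0.0
      vertex 0.0 0.0 0.0
    endloop
  endfacet
  facet normal 0.0000 0.0000 -1.0000
    outer loop
      vertex 0.0 21.0 0.0
      vertex 5.0 21.0 0.0
      vertex 0.0 0.0 0.0
    endloop
  endfacet
  facet normal 0.0000 0.0000 1.0000
    outer loop
      vertex 0.0 0.0 10.0
      vertex 13.0 0.0 10.0
      vertex 13.0 3.0 10.0
    endloop
  endfacet
  facet normal 0.0000 0.0000 1.0000
    outer loop
      vertex 0.0 0.0 10.0
      vertex 13.0 3.0 10.0
      vertex 5.0 3.0 10.0
    endloop
  endfacet
  facet normal 0.0000 0.0000 1.0000
    outer loop
      vertex 0.0 0.0 10.0
      vertex 5.0 3.0 10.0
      vertex 5.0 21.0 10.0
    endloop
  endfacet
  facet normal 0.0000 0.0000 1.0000
    outer loop
      vertex 0.0 0.0 10.0
      vertex 5.0 21.0 10.0
      vertex 0.0 21.0 10.0
    endloop
  endfacet
  facet normal 0.0000 -1.0000 0.0000
    outer loop
      vertex 0.0 0.0 0.0
      vertex 13.0 0.0 0.0
      vertex 13.0 0.0 10.0
    endloop
  endfacet
  facet normal 0.0000 -1.0000 0.0000
    outer loop
      vertex 0.0 0.0 0.0
      vertex 13.0 0.0 10.0
      vertex 0.0 0.0 10.0
    endloop
  endfacet
  facet normal 1.0000 0.0000 0.0000
    outer loop
      vertex 13.0 0.0 0.0
      vertex 13.0 3.0 0.0
      vertex 13.0 3.0 10.0
    endloop
  endfacet
  facet normal 1.0000 0.0000 0.0000
    outer loop
      vertex 13.0 0.0 0.0
      vertex 13.0 3.0 10.0
      vertex 13.0 0.0 10.0
    endloop
  endfacet
  facet normal 0.0000 1.0000 0.0000
    outer loop
      vertex 13.0 3.0 0.0
      vertex 5.0 3.0 0.0
      vertex 5.0 3.0 10.0
    endloop
  endfacet
  facet normal 0.0000 1.0000 0.0000
    outer loop
      vertex 13.0 3.0 0.0
      vertex 5.0 3.0 10.0
      vertex 13.0 3.0 10.0
    endloop
  endfacet
  facet normal 1.0000 0.0000 0.0000
    outer loop
      vertex 5.0 3.0 0.0
      vertex 5.0 21.0 0.0
      vertex 5.0 21.0 10.0
    endloop
  endfacet
  facet normal 1.0000 0.0000 0.0000
    outer loop
      vertex 5.0 3.0 0.0
      vertex 5.0 21.0 10.0
      vertex 5.0 3.0 10.0
    endloop
  endfacet
  facet normal 0.0000 1.0000 0.0000
    outer loop
      vertex 5.0 21.0 0.0
      vertex 0.0 21.0 0.0
      vertex 0.0 21.0 10.0
    endloop
  endfacet
  facet normal 0.0000 1.0000 0.0000
    outer loop
      vertex 5.0 21.0 0.0
      vertex 0.0 21.0 10.0
      vertex 5.0 21.0 10.0
    endloop
  endfacet
  facet normal -1.0000 0.0000 0.0000
    outer loop
      vertex 0.0 21.0 0.0
      vertex 0.0 0.0 0.0
      vertex 0.0 0.0 10.0
    endloop
  endfacet
  facet normal -1.0000 0.0000 0.0000
    outer loop
      vertex 0.0 21.0 0.0
      vertex 0.0 0.0 10.0
      vertex 0.0 21.0 10.0
    endloop
  endfacet
endsolid part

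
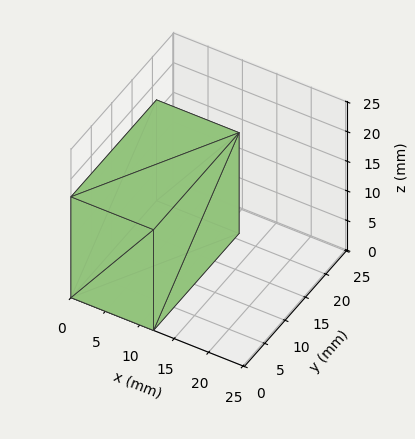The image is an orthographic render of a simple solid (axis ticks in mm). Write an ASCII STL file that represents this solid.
Reading the render: the shape is a rectangular box, roughly 12 × 21 mm footprint and 17 mm tall (dimensions read to the nearest mm from the axis ticks). For the STL, each face is triangulated and given an outward normal.

solid part
  facet normal 0.0000 0.0000 -1.0000
    outer loop
      vertex 12.000 21.000 0.000
      vertex 12.000 0.000 0.000
      vertex 0.000 0.000 0.000
    endloop
  endfacet
  facet normal 0.0000 0.0000 -1.0000
    outer loop
      vertex 0.000 21.000 0.000
      vertex 12.000 21.000 0.000
      vertex 0.000 0.000 0.000
    endloop
  endfacet
  facet normal 0.0000 0.0000 1.0000
    outer loop
      vertex 0.000 0.000 17.000
      vertex 12.000 0.000 17.000
      vertex 12.000 21.000 17.000
    endloop
  endfacet
  facet normal 0.0000 0.0000 1.0000
    outer loop
      vertex 0.000 0.000 17.000
      vertex 12.000 21.000 17.000
      vertex 0.000 21.000 17.000
    endloop
  endfacet
  facet normal 0.0000 -1.0000 0.0000
    outer loop
      vertex 0.000 0.000 0.000
      vertex 12.000 0.000 0.000
      vertex 12.000 0.000 17.000
    endloop
  endfacet
  facet normal 0.0000 -1.0000 0.0000
    outer loop
      vertex 0.000 0.000 0.000
      vertex 12.000 0.000 17.000
      vertex 0.000 0.000 17.000
    endloop
  endfacet
  facet normal 0.0000 1.0000 0.0000
    outer loop
      vertex 12.000 21.000 17.000
      vertex 12.000 21.000 0.000
      vertex 0.000 21.000 0.000
    endloop
  endfacet
  facet normal 0.0000 1.0000 0.0000
    outer loop
      vertex 0.000 21.000 17.000
      vertex 12.000 21.000 17.000
      vertex 0.000 21.000 0.000
    endloop
  endfacet
  facet normal -1.0000 0.0000 0.0000
    outer loop
      vertex 0.000 21.000 17.000
      vertex 0.000 21.000 0.000
      vertex 0.000 0.000 0.000
    endloop
  endfacet
  facet normal -1.0000 0.0000 0.0000
    outer loop
      vertex 0.000 0.000 17.000
      vertex 0.000 21.000 17.000
      vertex 0.000 0.000 0.000
    endloop
  endfacet
  facet normal 1.0000 0.0000 0.0000
    outer loop
      vertex 12.000 0.000 0.000
      vertex 12.000 21.000 0.000
      vertex 12.000 21.000 17.000
    endloop
  endfacet
  facet normal 1.0000 0.0000 0.0000
    outer loop
      vertex 12.000 0.000 0.000
      vertex 12.000 21.000 17.000
      vertex 12.000 0.000 17.000
    endloop
  endfacet
endsolid part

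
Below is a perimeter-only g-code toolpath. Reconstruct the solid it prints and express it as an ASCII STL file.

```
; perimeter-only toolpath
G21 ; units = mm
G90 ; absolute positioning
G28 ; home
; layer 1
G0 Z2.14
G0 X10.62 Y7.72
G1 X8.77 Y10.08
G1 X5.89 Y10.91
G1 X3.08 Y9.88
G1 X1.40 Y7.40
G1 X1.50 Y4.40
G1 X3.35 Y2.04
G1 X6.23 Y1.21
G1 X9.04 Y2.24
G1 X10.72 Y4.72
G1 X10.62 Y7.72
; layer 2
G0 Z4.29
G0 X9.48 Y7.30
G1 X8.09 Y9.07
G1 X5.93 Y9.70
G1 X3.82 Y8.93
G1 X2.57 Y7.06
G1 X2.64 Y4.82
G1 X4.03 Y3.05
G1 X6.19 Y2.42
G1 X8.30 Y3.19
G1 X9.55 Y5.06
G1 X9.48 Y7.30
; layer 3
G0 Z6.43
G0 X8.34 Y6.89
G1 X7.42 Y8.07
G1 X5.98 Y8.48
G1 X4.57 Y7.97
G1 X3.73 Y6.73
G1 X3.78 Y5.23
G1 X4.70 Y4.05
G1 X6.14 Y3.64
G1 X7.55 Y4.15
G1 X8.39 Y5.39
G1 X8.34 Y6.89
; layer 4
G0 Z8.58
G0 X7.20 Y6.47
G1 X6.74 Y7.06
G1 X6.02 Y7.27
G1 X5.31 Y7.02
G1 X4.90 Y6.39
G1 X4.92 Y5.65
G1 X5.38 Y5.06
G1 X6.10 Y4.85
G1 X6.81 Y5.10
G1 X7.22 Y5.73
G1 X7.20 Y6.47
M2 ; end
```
solid part
  facet normal 0.0000 0.0000 -1.0000
    outer loop
      vertex 5.85 12.12 0.00
      vertex 9.45 11.08 0.00
      vertex 11.76 8.13 0.00
    endloop
  endfacet
  facet normal 0.0000 0.0000 -1.0000
    outer loop
      vertex 2.33 10.84 0.00
      vertex 5.85 12.12 0.00
      vertex 11.76 8.13 0.00
    endloop
  endfacet
  facet normal 0.0000 0.0000 -1.0000
    outer loop
      vertex 0.24 7.73 0.00
      vertex 2.33 10.84 0.00
      vertex 11.76 8.13 0.00
    endloop
  endfacet
  facet normal 0.0000 0.0000 -1.0000
    outer loop
      vertex 0.36 3.99 0.00
      vertex 0.24 7.73 0.00
      vertex 11.76 8.13 0.00
    endloop
  endfacet
  facet normal 0.0000 0.0000 -1.0000
    outer loop
      vertex 2.67 1.04 0.00
      vertex 0.36 3.99 0.00
      vertex 11.76 8.13 0.00
    endloop
  endfacet
  facet normal 0.0000 0.0000 -1.0000
    outer loop
      vertex 6.27 0.00 0.00
      vertex 2.67 1.04 0.00
      vertex 11.76 8.13 0.00
    endloop
  endfacet
  facet normal 0.0000 0.0000 -1.0000
    outer loop
      vertex 9.79 1.28 0.00
      vertex 6.27 0.00 0.00
      vertex 11.76 8.13 0.00
    endloop
  endfacet
  facet normal 0.0000 0.0000 -1.0000
    outer loop
      vertex 11.88 4.39 0.00
      vertex 9.79 1.28 0.00
      vertex 11.76 8.13 0.00
    endloop
  endfacet
  facet normal 0.6935 0.5430 0.4736
    outer loop
      vertex 11.76 8.13 0.00
      vertex 9.45 11.08 0.00
      vertex 6.06 6.06 10.72
    endloop
  endfacet
  facet normal 0.2444 0.8462 0.4735
    outer loop
      vertex 9.45 11.08 0.00
      vertex 5.85 12.12 0.00
      vertex 6.06 6.06 10.72
    endloop
  endfacet
  facet normal -0.3010 0.8276 0.4738
    outer loop
      vertex 5.85 12.12 0.00
      vertex 2.33 10.84 0.00
      vertex 6.06 6.06 10.72
    endloop
  endfacet
  facet normal -0.7311 0.4913 0.4734
    outer loop
      vertex 2.33 10.84 0.00
      vertex 0.24 7.73 0.00
      vertex 6.06 6.06 10.72
    endloop
  endfacet
  facet normal -0.8803 -0.0282 0.4735
    outer loop
      vertex 0.24 7.73 0.00
      vertex 0.36 3.99 0.00
      vertex 6.06 6.06 10.72
    endloop
  endfacet
  facet normal -0.6935 -0.5430 0.4736
    outer loop
      vertex 0.36 3.99 0.00
      vertex 2.67 1.04 0.00
      vertex 6.06 6.06 10.72
    endloop
  endfacet
  facet normal -0.2444 -0.8462 0.4735
    outer loop
      vertex 2.67 1.04 0.00
      vertex 6.27 0.00 0.00
      vertex 6.06 6.06 10.72
    endloop
  endfacet
  facet normal 0.3010 -0.8276 0.4738
    outer loop
      vertex 6.27 0.00 0.00
      vertex 9.79 1.28 0.00
      vertex 6.06 6.06 10.72
    endloop
  endfacet
  facet normal 0.7311 -0.4913 0.4734
    outer loop
      vertex 9.79 1.28 0.00
      vertex 11.88 4.39 0.00
      vertex 6.06 6.06 10.72
    endloop
  endfacet
  facet normal 0.8803 0.0282 0.4735
    outer loop
      vertex 11.88 4.39 0.00
      vertex 11.76 8.13 0.00
      vertex 6.06 6.06 10.72
    endloop
  endfacet
endsolid part

The G0 Z moves step by Δz≈2.14 mm. The G1 loops shrink linearly with z, so the solid tapers from its base footprint up to z≈10.7. Closing with a flat bottom cap and the tapered top and triangulating gives 18 facets — a regular 10-sided pyramid, base circumscribed radius ≈ 6.06 mm, apex at z ≈ 10.7 mm.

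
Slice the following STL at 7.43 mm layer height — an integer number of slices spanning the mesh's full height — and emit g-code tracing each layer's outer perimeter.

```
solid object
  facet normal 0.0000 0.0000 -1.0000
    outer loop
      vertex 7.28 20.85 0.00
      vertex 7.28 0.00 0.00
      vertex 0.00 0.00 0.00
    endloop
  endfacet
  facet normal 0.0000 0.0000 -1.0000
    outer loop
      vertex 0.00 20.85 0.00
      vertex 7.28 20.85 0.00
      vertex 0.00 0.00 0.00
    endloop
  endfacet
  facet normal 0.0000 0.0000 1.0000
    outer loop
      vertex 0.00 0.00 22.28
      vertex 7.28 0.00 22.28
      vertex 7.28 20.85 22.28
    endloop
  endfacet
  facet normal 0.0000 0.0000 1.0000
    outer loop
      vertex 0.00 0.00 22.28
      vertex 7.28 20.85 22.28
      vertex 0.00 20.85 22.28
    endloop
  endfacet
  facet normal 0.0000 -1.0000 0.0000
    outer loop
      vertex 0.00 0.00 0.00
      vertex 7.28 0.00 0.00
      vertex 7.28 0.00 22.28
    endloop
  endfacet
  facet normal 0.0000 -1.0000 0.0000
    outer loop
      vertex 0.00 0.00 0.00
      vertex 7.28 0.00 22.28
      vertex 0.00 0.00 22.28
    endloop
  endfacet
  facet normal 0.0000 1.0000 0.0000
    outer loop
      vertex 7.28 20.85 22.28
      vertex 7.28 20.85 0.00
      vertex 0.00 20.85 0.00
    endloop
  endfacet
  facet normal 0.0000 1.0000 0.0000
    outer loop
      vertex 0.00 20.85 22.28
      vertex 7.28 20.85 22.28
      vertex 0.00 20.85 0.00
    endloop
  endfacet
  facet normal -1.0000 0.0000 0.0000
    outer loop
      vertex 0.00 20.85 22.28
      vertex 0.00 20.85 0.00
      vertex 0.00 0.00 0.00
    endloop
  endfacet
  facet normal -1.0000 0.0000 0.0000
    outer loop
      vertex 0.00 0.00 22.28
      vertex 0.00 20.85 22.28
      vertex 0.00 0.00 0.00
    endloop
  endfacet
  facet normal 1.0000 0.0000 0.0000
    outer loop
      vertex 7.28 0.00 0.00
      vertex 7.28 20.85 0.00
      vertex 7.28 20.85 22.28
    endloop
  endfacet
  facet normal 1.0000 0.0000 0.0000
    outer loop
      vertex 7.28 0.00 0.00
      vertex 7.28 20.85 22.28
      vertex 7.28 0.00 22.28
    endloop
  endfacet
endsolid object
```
; perimeter-only toolpath
G21 ; units = mm
G90 ; absolute positioning
G28 ; home
; layer 1
G0 Z7.43
G0 X0.00 Y0.00
G1 X7.28 Y0.00
G1 X7.28 Y20.85
G1 X0.00 Y20.85
G1 X0.00 Y0.00
; layer 2
G0 Z14.85
G0 X0.00 Y0.00
G1 X7.28 Y0.00
G1 X7.28 Y20.85
G1 X0.00 Y20.85
G1 X0.00 Y0.00
; layer 3
G0 Z22.28
G0 X0.00 Y0.00
G1 X7.28 Y0.00
G1 X7.28 Y20.85
G1 X0.00 Y20.85
G1 X0.00 Y0.00
M2 ; end

The solid is a rectangular box, roughly 7.28 × 20.9 mm footprint and 22.3 mm tall. Slicing at Δz = 7.43 mm — 3 equal slices spanning the solid's height, so layer i sits at z = i·h/3 — gives 3 non-empty perimeters. Each is a 4-segment closed polygon; G0 lifts to the layer z and rapids to the start vertex, then G1 traces the edges.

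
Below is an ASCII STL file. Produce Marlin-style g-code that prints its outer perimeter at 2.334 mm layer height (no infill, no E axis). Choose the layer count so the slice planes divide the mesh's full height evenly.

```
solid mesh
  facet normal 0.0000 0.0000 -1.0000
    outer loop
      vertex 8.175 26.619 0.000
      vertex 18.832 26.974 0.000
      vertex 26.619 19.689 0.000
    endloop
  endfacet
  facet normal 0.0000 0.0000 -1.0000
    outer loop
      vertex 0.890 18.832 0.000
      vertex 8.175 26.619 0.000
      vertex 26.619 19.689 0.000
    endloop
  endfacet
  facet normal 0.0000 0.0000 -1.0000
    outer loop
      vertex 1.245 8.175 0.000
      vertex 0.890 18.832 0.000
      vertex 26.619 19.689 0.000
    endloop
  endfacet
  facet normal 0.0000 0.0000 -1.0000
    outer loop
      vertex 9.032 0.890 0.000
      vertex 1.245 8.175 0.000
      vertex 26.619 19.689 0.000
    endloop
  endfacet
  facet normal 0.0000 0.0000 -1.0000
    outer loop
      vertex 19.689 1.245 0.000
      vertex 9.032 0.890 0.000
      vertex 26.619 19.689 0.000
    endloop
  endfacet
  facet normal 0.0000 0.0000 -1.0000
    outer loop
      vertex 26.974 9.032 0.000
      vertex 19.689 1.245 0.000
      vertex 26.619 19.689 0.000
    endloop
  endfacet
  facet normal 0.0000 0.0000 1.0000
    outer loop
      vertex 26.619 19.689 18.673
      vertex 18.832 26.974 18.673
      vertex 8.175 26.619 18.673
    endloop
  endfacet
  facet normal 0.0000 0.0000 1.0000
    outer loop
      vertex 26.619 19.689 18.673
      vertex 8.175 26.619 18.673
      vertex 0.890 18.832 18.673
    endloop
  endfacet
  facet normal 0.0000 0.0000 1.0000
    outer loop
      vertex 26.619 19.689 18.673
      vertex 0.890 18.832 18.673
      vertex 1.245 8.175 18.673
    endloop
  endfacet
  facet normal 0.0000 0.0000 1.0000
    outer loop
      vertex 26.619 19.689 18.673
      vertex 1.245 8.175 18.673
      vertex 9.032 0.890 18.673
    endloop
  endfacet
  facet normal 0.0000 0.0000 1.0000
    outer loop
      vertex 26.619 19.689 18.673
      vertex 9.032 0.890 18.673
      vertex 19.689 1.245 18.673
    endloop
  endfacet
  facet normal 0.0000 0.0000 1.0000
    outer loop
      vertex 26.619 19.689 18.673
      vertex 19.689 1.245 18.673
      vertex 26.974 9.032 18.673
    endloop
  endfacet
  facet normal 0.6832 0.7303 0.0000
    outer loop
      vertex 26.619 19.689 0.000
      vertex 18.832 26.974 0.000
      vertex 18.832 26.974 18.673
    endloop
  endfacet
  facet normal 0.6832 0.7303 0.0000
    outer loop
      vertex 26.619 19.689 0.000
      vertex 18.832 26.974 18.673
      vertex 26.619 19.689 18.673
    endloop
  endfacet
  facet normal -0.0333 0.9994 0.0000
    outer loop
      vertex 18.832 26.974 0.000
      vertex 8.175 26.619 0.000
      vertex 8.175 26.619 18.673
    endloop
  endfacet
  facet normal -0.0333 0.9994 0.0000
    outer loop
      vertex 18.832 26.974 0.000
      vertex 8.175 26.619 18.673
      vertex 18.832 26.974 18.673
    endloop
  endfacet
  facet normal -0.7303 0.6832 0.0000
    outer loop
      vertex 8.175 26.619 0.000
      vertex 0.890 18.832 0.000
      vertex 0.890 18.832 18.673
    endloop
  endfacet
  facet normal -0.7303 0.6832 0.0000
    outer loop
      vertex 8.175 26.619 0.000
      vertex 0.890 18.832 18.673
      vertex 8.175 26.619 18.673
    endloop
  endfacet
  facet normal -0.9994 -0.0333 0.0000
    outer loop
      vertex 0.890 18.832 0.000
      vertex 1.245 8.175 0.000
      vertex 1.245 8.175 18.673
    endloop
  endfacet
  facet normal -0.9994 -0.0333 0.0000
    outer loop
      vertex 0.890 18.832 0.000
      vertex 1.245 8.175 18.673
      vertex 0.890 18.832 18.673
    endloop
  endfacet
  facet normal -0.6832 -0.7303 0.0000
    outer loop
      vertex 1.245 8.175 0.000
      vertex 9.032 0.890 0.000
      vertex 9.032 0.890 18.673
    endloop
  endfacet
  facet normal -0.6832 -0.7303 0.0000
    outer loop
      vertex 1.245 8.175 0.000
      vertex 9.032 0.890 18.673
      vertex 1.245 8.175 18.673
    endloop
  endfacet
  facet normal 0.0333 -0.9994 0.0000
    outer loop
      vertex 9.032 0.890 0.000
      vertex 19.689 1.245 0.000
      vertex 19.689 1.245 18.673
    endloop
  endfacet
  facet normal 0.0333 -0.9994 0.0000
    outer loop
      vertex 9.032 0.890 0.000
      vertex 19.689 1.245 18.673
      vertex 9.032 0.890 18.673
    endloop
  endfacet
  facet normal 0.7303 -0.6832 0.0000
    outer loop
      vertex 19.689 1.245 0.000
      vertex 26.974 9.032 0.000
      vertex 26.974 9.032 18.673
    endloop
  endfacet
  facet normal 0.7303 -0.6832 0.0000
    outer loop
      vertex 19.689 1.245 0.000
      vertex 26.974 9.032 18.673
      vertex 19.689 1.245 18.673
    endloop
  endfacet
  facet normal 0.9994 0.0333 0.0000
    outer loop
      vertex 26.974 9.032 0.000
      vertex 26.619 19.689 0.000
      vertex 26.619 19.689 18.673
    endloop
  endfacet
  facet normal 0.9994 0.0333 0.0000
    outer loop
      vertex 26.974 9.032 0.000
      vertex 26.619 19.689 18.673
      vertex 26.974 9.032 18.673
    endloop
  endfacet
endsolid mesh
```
; perimeter-only toolpath
G21 ; units = mm
G90 ; absolute positioning
G28 ; home
; layer 1
G0 Z2.334
G0 X26.619 Y19.689
G1 X18.832 Y26.974
G1 X8.175 Y26.619
G1 X0.890 Y18.832
G1 X1.245 Y8.175
G1 X9.032 Y0.890
G1 X19.689 Y1.245
G1 X26.974 Y9.032
G1 X26.619 Y19.689
; layer 2
G0 Z4.668
G0 X26.619 Y19.689
G1 X18.832 Y26.974
G1 X8.175 Y26.619
G1 X0.890 Y18.832
G1 X1.245 Y8.175
G1 X9.032 Y0.890
G1 X19.689 Y1.245
G1 X26.974 Y9.032
G1 X26.619 Y19.689
; layer 3
G0 Z7.002
G0 X26.619 Y19.689
G1 X18.832 Y26.974
G1 X8.175 Y26.619
G1 X0.890 Y18.832
G1 X1.245 Y8.175
G1 X9.032 Y0.890
G1 X19.689 Y1.245
G1 X26.974 Y9.032
G1 X26.619 Y19.689
; layer 4
G0 Z9.336
G0 X26.619 Y19.689
G1 X18.832 Y26.974
G1 X8.175 Y26.619
G1 X0.890 Y18.832
G1 X1.245 Y8.175
G1 X9.032 Y0.890
G1 X19.689 Y1.245
G1 X26.974 Y9.032
G1 X26.619 Y19.689
; layer 5
G0 Z11.671
G0 X26.619 Y19.689
G1 X18.832 Y26.974
G1 X8.175 Y26.619
G1 X0.890 Y18.832
G1 X1.245 Y8.175
G1 X9.032 Y0.890
G1 X19.689 Y1.245
G1 X26.974 Y9.032
G1 X26.619 Y19.689
; layer 6
G0 Z14.005
G0 X26.619 Y19.689
G1 X18.832 Y26.974
G1 X8.175 Y26.619
G1 X0.890 Y18.832
G1 X1.245 Y8.175
G1 X9.032 Y0.890
G1 X19.689 Y1.245
G1 X26.974 Y9.032
G1 X26.619 Y19.689
; layer 7
G0 Z16.339
G0 X26.619 Y19.689
G1 X18.832 Y26.974
G1 X8.175 Y26.619
G1 X0.890 Y18.832
G1 X1.245 Y8.175
G1 X9.032 Y0.890
G1 X19.689 Y1.245
G1 X26.974 Y9.032
G1 X26.619 Y19.689
; layer 8
G0 Z18.673
G0 X26.619 Y19.689
G1 X18.832 Y26.974
G1 X8.175 Y26.619
G1 X0.890 Y18.832
G1 X1.245 Y8.175
G1 X9.032 Y0.890
G1 X19.689 Y1.245
G1 X26.974 Y9.032
G1 X26.619 Y19.689
M2 ; end

The solid is a regular 8-sided prism (a cylinder approximated with 8 flat sides), circumscribed radius ≈ 13.9 mm, height ≈ 18.7 mm. Slicing at Δz = 2.334 mm — 8 equal slices spanning the solid's height, so layer i sits at z = i·h/8 — gives 8 non-empty perimeters. Each is a 8-segment closed polygon; G0 lifts to the layer z and rapids to the start vertex, then G1 traces the edges.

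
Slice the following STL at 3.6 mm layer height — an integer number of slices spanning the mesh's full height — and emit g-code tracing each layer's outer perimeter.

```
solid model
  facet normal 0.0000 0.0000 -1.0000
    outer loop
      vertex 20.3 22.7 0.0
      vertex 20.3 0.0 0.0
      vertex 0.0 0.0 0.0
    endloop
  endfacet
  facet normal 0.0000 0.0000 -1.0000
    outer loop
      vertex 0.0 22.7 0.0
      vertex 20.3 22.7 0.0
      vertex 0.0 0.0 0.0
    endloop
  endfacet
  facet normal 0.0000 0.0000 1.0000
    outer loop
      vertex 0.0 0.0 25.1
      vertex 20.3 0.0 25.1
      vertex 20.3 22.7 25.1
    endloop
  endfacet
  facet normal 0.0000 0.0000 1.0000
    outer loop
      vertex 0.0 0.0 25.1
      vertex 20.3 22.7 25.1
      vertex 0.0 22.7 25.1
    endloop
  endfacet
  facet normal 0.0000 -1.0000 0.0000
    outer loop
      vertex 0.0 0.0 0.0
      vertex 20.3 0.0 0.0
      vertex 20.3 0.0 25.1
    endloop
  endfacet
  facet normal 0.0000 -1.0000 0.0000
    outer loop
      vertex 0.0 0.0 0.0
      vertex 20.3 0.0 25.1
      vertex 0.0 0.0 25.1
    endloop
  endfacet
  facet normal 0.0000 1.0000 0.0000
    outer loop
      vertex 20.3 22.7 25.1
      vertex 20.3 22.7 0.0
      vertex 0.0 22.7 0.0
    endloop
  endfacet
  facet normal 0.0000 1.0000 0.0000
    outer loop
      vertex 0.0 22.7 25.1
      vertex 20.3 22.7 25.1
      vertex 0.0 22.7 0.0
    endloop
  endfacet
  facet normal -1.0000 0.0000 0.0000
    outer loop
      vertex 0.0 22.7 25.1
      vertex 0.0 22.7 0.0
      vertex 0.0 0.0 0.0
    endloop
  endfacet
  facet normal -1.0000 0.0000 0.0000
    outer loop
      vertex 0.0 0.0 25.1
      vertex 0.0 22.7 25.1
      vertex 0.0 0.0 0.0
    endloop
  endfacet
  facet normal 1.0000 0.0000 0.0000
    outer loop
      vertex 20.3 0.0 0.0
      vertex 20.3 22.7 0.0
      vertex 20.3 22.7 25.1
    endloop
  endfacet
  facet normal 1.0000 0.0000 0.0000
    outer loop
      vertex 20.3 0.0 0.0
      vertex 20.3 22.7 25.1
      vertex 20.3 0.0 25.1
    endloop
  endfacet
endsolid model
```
; perimeter-only toolpath
G21 ; units = mm
G90 ; absolute positioning
G28 ; home
; layer 1
G0 Z3.6
G0 X0.0 Y0.0
G1 X20.3 Y0.0
G1 X20.3 Y22.7
G1 X0.0 Y22.7
G1 X0.0 Y0.0
; layer 2
G0 Z7.2
G0 X0.0 Y0.0
G1 X20.3 Y0.0
G1 X20.3 Y22.7
G1 X0.0 Y22.7
G1 X0.0 Y0.0
; layer 3
G0 Z10.8
G0 X0.0 Y0.0
G1 X20.3 Y0.0
G1 X20.3 Y22.7
G1 X0.0 Y22.7
G1 X0.0 Y0.0
; layer 4
G0 Z14.3
G0 X0.0 Y0.0
G1 X20.3 Y0.0
G1 X20.3 Y22.7
G1 X0.0 Y22.7
G1 X0.0 Y0.0
; layer 5
G0 Z17.9
G0 X0.0 Y0.0
G1 X20.3 Y0.0
G1 X20.3 Y22.7
G1 X0.0 Y22.7
G1 X0.0 Y0.0
; layer 6
G0 Z21.5
G0 X0.0 Y0.0
G1 X20.3 Y0.0
G1 X20.3 Y22.7
G1 X0.0 Y22.7
G1 X0.0 Y0.0
; layer 7
G0 Z25.1
G0 X0.0 Y0.0
G1 X20.3 Y0.0
G1 X20.3 Y22.7
G1 X0.0 Y22.7
G1 X0.0 Y0.0
M2 ; end

The solid is a rectangular box, roughly 20.3 × 22.7 mm footprint and 25.1 mm tall. Slicing at Δz = 3.6 mm — 7 equal slices spanning the solid's height, so layer i sits at z = i·h/7 — gives 7 non-empty perimeters. Each is a 4-segment closed polygon; G0 lifts to the layer z and rapids to the start vertex, then G1 traces the edges.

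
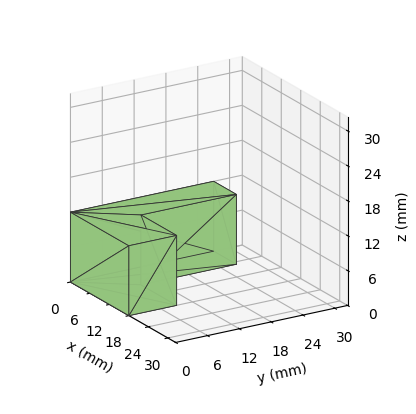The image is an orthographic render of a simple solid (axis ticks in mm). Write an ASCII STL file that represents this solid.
Reading the render: the shape is an L-shaped prism: outer 18 × 27 mm, arm thicknesses ≈ 9 mm (horizontal) and 7 mm (vertical), extruded 12 mm in z (dimensions read to the nearest mm from the axis ticks). For the STL, each face is triangulated and given an outward normal.

solid part
  facet normal 0.0000 0.0000 -1.0000
    outer loop
      vertex 18.000 9.000 0.000
      vertex 18.000 0.000 0.000
      vertex 0.000 0.000 0.000
    endloop
  endfacet
  facet normal 0.0000 0.0000 -1.0000
    outer loop
      vertex 7.000 9.000 0.000
      vertex 18.000 9.000 0.000
      vertex 0.000 0.000 0.000
    endloop
  endfacet
  facet normal 0.0000 0.0000 -1.0000
    outer loop
      vertex 7.000 27.000 0.000
      vertex 7.000 9.000 0.000
      vertex 0.000 0.000 0.000
    endloop
  endfacet
  facet normal 0.0000 0.0000 -1.0000
    outer loop
      vertex 0.000 27.000 0.000
      vertex 7.000 27.000 0.000
      vertex 0.000 0.000 0.000
    endloop
  endfacet
  facet normal 0.0000 0.0000 1.0000
    outer loop
      vertex 0.000 0.000 12.000
      vertex 18.000 0.000 12.000
      vertex 18.000 9.000 12.000
    endloop
  endfacet
  facet normal 0.0000 0.0000 1.0000
    outer loop
      vertex 0.000 0.000 12.000
      vertex 18.000 9.000 12.000
      vertex 7.000 9.000 12.000
    endloop
  endfacet
  facet normal 0.0000 0.0000 1.0000
    outer loop
      vertex 0.000 0.000 12.000
      vertex 7.000 9.000 12.000
      vertex 7.000 27.000 12.000
    endloop
  endfacet
  facet normal 0.0000 0.0000 1.0000
    outer loop
      vertex 0.000 0.000 12.000
      vertex 7.000 27.000 12.000
      vertex 0.000 27.000 12.000
    endloop
  endfacet
  facet normal 0.0000 -1.0000 0.0000
    outer loop
      vertex 0.000 0.000 0.000
      vertex 18.000 0.000 0.000
      vertex 18.000 0.000 12.000
    endloop
  endfacet
  facet normal 0.0000 -1.0000 0.0000
    outer loop
      vertex 0.000 0.000 0.000
      vertex 18.000 0.000 12.000
      vertex 0.000 0.000 12.000
    endloop
  endfacet
  facet normal 1.0000 0.0000 0.0000
    outer loop
      vertex 18.000 0.000 0.000
      vertex 18.000 9.000 0.000
      vertex 18.000 9.000 12.000
    endloop
  endfacet
  facet normal 1.0000 0.0000 0.0000
    outer loop
      vertex 18.000 0.000 0.000
      vertex 18.000 9.000 12.000
      vertex 18.000 0.000 12.000
    endloop
  endfacet
  facet normal 0.0000 1.0000 0.0000
    outer loop
      vertex 18.000 9.000 0.000
      vertex 7.000 9.000 0.000
      vertex 7.000 9.000 12.000
    endloop
  endfacet
  facet normal 0.0000 1.0000 0.0000
    outer loop
      vertex 18.000 9.000 0.000
      vertex 7.000 9.000 12.000
      vertex 18.000 9.000 12.000
    endloop
  endfacet
  facet normal 1.0000 0.0000 0.0000
    outer loop
      vertex 7.000 9.000 0.000
      vertex 7.000 27.000 0.000
      vertex 7.000 27.000 12.000
    endloop
  endfacet
  facet normal 1.0000 0.0000 0.0000
    outer loop
      vertex 7.000 9.000 0.000
      vertex 7.000 27.000 12.000
      vertex 7.000 9.000 12.000
    endloop
  endfacet
  facet normal 0.0000 1.0000 0.0000
    outer loop
      vertex 7.000 27.000 0.000
      vertex 0.000 27.000 0.000
      vertex 0.000 27.000 12.000
    endloop
  endfacet
  facet normal 0.0000 1.0000 0.0000
    outer loop
      vertex 7.000 27.000 0.000
      vertex 0.000 27.000 12.000
      vertex 7.000 27.000 12.000
    endloop
  endfacet
  facet normal -1.0000 0.0000 0.0000
    outer loop
      vertex 0.000 27.000 0.000
      vertex 0.000 0.000 0.000
      vertex 0.000 0.000 12.000
    endloop
  endfacet
  facet normal -1.0000 0.0000 0.0000
    outer loop
      vertex 0.000 27.000 0.000
      vertex 0.000 0.000 12.000
      vertex 0.000 27.000 12.000
    endloop
  endfacet
endsolid part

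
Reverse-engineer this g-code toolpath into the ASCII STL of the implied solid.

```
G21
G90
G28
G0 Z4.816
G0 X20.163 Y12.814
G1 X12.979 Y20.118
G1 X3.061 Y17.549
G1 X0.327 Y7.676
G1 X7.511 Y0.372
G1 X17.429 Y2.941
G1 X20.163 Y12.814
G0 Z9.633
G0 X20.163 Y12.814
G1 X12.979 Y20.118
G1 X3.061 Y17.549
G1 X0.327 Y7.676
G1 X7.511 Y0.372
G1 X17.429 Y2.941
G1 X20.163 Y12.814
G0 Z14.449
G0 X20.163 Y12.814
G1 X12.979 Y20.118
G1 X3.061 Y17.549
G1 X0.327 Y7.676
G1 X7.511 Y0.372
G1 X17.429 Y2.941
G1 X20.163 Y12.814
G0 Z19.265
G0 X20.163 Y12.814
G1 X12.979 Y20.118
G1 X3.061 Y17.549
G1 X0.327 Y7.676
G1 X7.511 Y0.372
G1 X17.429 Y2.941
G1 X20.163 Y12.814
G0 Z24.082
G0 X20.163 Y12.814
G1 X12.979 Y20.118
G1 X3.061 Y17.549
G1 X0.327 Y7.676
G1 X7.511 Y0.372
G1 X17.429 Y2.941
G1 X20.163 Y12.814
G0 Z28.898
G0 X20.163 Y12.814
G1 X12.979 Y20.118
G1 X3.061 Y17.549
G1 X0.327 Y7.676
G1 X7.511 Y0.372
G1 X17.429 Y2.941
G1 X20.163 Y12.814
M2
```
solid part
  facet normal 0.0000 0.0000 -1.0000
    outer loop
      vertex 3.061 17.549 0.000
      vertex 12.979 20.118 0.000
      vertex 20.163 12.814 0.000
    endloop
  endfacet
  facet normal 0.0000 0.0000 -1.0000
    outer loop
      vertex 0.327 7.676 0.000
      vertex 3.061 17.549 0.000
      vertex 20.163 12.814 0.000
    endloop
  endfacet
  facet normal 0.0000 0.0000 -1.0000
    outer loop
      vertex 7.511 0.372 0.000
      vertex 0.327 7.676 0.000
      vertex 20.163 12.814 0.000
    endloop
  endfacet
  facet normal 0.0000 0.0000 -1.0000
    outer loop
      vertex 17.429 2.941 0.000
      vertex 7.511 0.372 0.000
      vertex 20.163 12.814 0.000
    endloop
  endfacet
  facet normal 0.0000 0.0000 1.0000
    outer loop
      vertex 20.163 12.814 28.898
      vertex 12.979 20.118 28.898
      vertex 3.061 17.549 28.898
    endloop
  endfacet
  facet normal 0.0000 0.0000 1.0000
    outer loop
      vertex 20.163 12.814 28.898
      vertex 3.061 17.549 28.898
      vertex 0.327 7.676 28.898
    endloop
  endfacet
  facet normal 0.0000 0.0000 1.0000
    outer loop
      vertex 20.163 12.814 28.898
      vertex 0.327 7.676 28.898
      vertex 7.511 0.372 28.898
    endloop
  endfacet
  facet normal 0.0000 0.0000 1.0000
    outer loop
      vertex 20.163 12.814 28.898
      vertex 7.511 0.372 28.898
      vertex 17.429 2.941 28.898
    endloop
  endfacet
  facet normal 0.7129 0.7012 0.0000
    outer loop
      vertex 20.163 12.814 0.000
      vertex 12.979 20.118 0.000
      vertex 12.979 20.118 28.898
    endloop
  endfacet
  facet normal 0.7129 0.7012 0.0000
    outer loop
      vertex 20.163 12.814 0.000
      vertex 12.979 20.118 28.898
      vertex 20.163 12.814 28.898
    endloop
  endfacet
  facet normal -0.2507 0.9681 0.0000
    outer loop
      vertex 12.979 20.118 0.000
      vertex 3.061 17.549 0.000
      vertex 3.061 17.549 28.898
    endloop
  endfacet
  facet normal -0.2507 0.9681 0.0000
    outer loop
      vertex 12.979 20.118 0.000
      vertex 3.061 17.549 28.898
      vertex 12.979 20.118 28.898
    endloop
  endfacet
  facet normal -0.9637 0.2669 0.0000
    outer loop
      vertex 3.061 17.549 0.000
      vertex 0.327 7.676 0.000
      vertex 0.327 7.676 28.898
    endloop
  endfacet
  facet normal -0.9637 0.2669 0.0000
    outer loop
      vertex 3.061 17.549 0.000
      vertex 0.327 7.676 28.898
      vertex 3.061 17.549 28.898
    endloop
  endfacet
  facet normal -0.7129 -0.7012 0.0000
    outer loop
      vertex 0.327 7.676 0.000
      vertex 7.511 0.372 0.000
      vertex 7.511 0.372 28.898
    endloop
  endfacet
  facet normal -0.7129 -0.7012 0.0000
    outer loop
      vertex 0.327 7.676 0.000
      vertex 7.511 0.372 28.898
      vertex 0.327 7.676 28.898
    endloop
  endfacet
  facet normal 0.2507 -0.9681 0.0000
    outer loop
      vertex 7.511 0.372 0.000
      vertex 17.429 2.941 0.000
      vertex 17.429 2.941 28.898
    endloop
  endfacet
  facet normal 0.2507 -0.9681 0.0000
    outer loop
      vertex 7.511 0.372 0.000
      vertex 17.429 2.941 28.898
      vertex 7.511 0.372 28.898
    endloop
  endfacet
  facet normal 0.9637 -0.2669 0.0000
    outer loop
      vertex 17.429 2.941 0.000
      vertex 20.163 12.814 0.000
      vertex 20.163 12.814 28.898
    endloop
  endfacet
  facet normal 0.9637 -0.2669 0.0000
    outer loop
      vertex 17.429 2.941 0.000
      vertex 20.163 12.814 28.898
      vertex 17.429 2.941 28.898
    endloop
  endfacet
endsolid part

The G0 Z moves step by Δz≈4.816 mm. Every layer's G1 loop is the same polygon, so the solid is a straight extrusion of it from z=0 to z≈28.9. Closing with flat bottom and top caps and triangulating gives 20 facets — a regular 6-sided prism (a cylinder approximated with 6 flat sides), circumscribed radius ≈ 10.2 mm, height ≈ 28.9 mm.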